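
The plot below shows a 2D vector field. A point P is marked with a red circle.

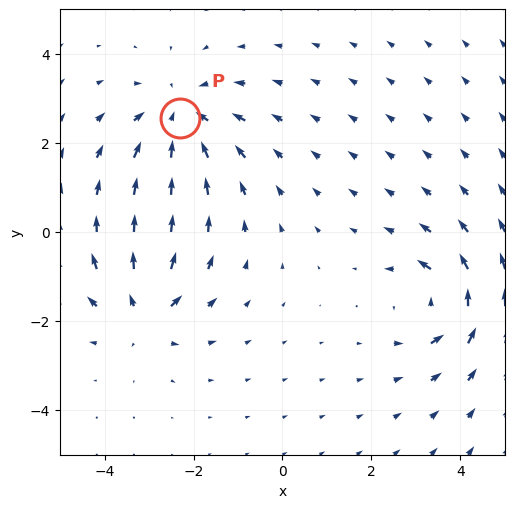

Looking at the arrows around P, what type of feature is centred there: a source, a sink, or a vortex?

sink

At P (-2.3, 2.6) the arrows converge inward. Divergence about -4, curl ≈0 — negative divergence with near-zero curl is a sink.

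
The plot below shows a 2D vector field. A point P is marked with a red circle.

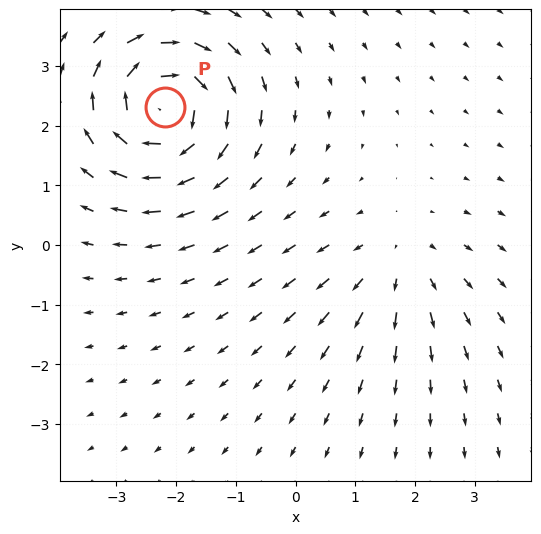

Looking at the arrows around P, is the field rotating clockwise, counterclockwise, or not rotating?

clockwise

Near P at (-2.2, 2.3) the arrows circulate clockwise. The curl (z-component) there is about -7; negative curl means clockwise rotation.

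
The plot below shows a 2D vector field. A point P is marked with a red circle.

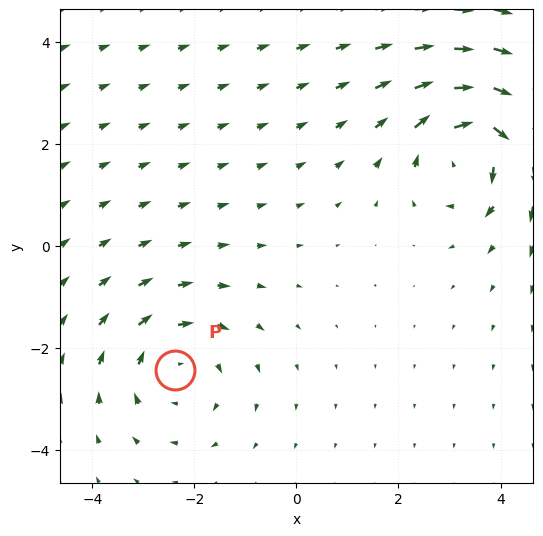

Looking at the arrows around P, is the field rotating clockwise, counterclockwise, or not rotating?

Near P at (-2.4, -2.4) the arrows circulate clockwise. The curl (z-component) there is about -3; negative curl means clockwise rotation.

clockwise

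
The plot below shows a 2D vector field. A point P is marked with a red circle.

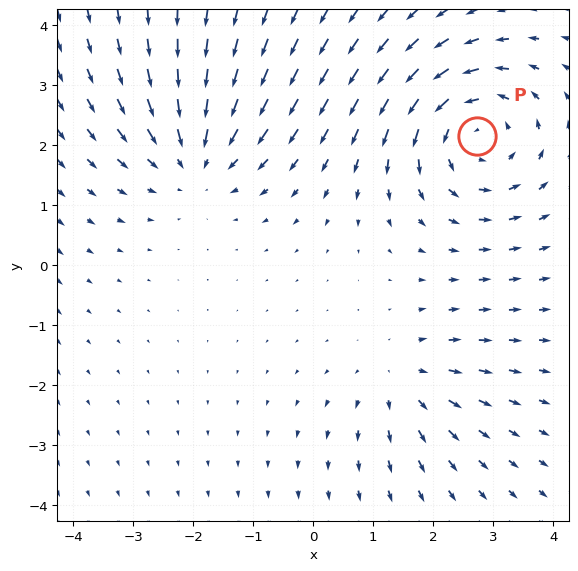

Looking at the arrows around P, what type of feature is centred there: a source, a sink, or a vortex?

vortex

At P (2.7, 2.1) the arrows circulate counterclockwise. Divergence ≈0, curl about +4 — near-zero divergence with nonzero curl is a vortex.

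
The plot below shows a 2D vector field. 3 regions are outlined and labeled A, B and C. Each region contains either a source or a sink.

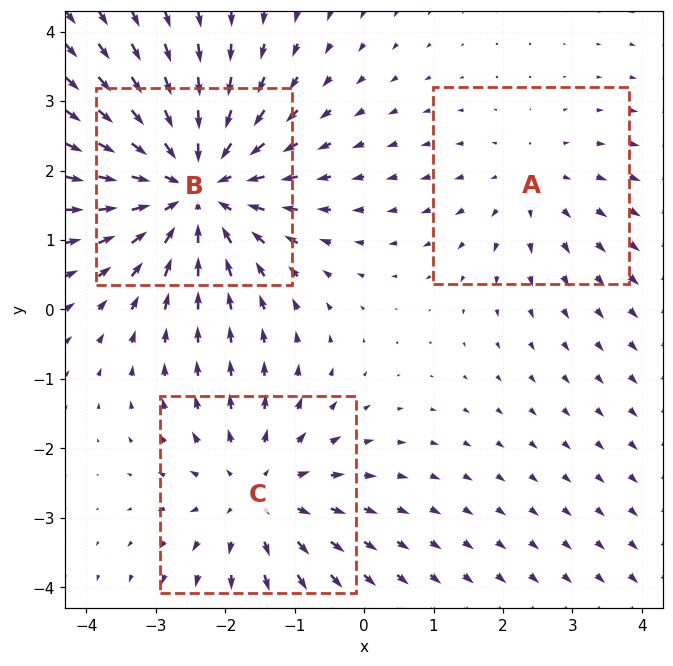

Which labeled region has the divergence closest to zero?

A

Divergence at each region's feature centre — A: about +2, B: about -4, C: about +3. Region A is closest to zero.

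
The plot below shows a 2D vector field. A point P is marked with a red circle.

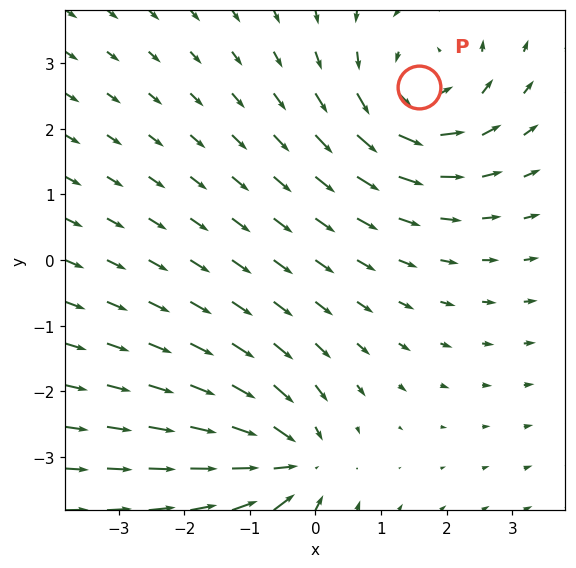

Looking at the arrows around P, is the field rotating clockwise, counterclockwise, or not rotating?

Near P at (1.6, 2.6) the arrows circulate counterclockwise. The curl (z-component) there is about +3; positive curl means counterclockwise rotation.

counterclockwise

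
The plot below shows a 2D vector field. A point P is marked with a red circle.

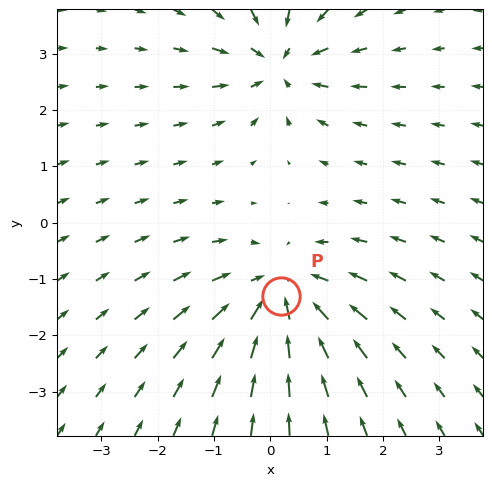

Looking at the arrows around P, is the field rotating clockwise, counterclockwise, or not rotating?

Near P at (0.2, -1.3) the arrows show no circulation. The curl there is ≈0.

not rotating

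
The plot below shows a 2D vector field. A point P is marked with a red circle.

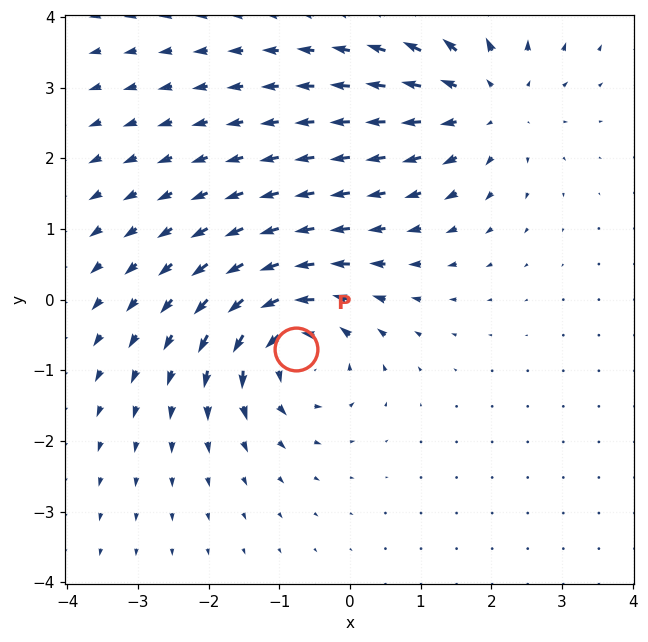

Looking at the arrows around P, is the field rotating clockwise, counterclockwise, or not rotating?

Near P at (-0.8, -0.7) the arrows circulate counterclockwise. The curl (z-component) there is about +6; positive curl means counterclockwise rotation.

counterclockwise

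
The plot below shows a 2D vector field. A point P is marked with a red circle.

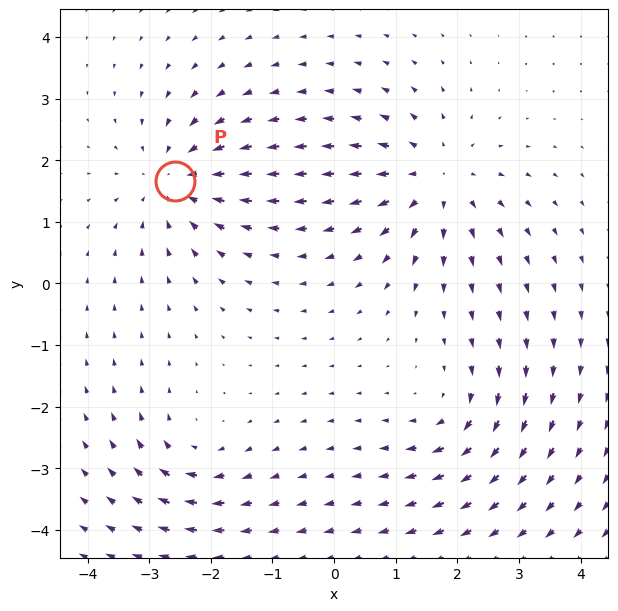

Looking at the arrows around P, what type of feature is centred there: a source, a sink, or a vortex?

sink

At P (-2.6, 1.7) the arrows converge inward. Divergence about -5, curl ≈0 — negative divergence with near-zero curl is a sink.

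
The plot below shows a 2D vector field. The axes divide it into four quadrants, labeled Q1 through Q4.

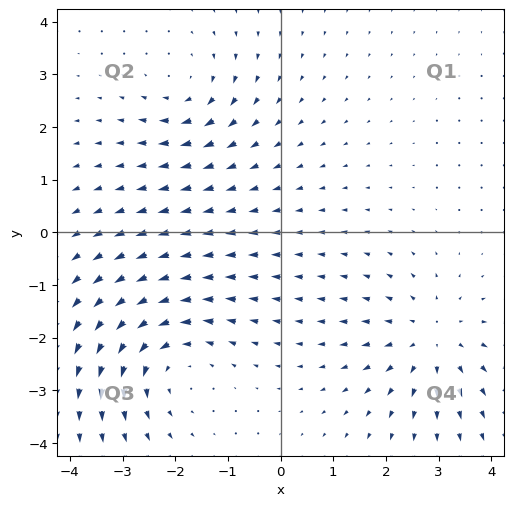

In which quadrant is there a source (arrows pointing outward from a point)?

The source sits at approximately (2.9, -2.0), which lies in quadrant Q4. The divergence there is about +3, positive as expected for a source.

Q4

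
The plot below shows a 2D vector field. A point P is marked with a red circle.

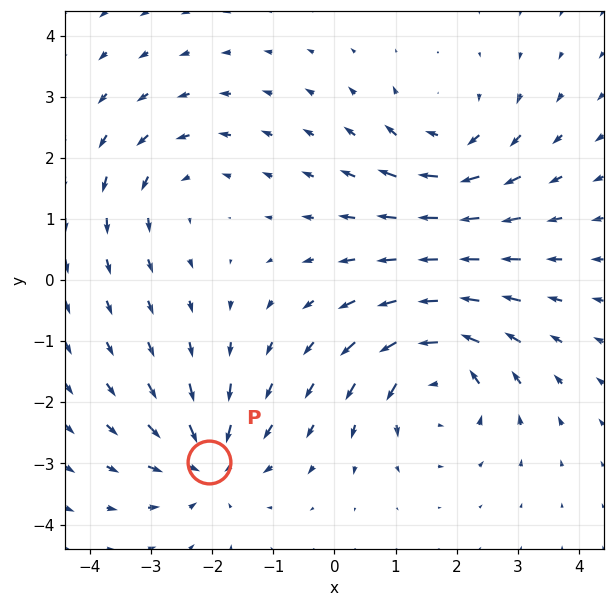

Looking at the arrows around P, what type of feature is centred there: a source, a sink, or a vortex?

sink

At P (-2.1, -3.0) the arrows converge inward. Divergence about -5, curl ≈0 — negative divergence with near-zero curl is a sink.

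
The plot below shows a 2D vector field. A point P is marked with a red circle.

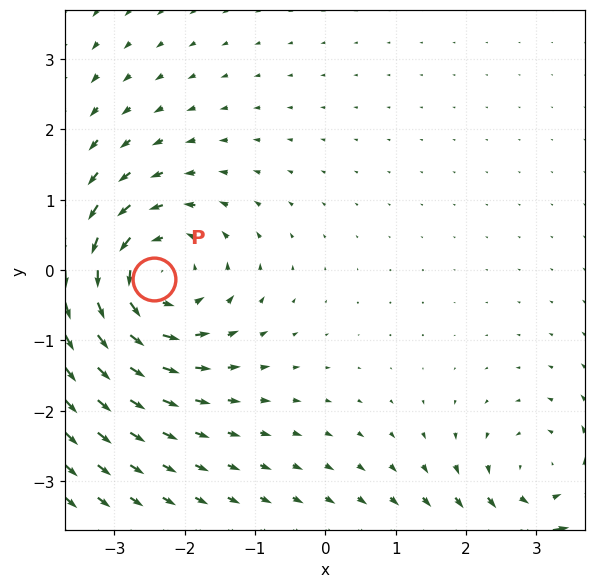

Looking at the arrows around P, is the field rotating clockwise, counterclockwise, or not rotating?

Near P at (-2.4, -0.1) the arrows circulate counterclockwise. The curl (z-component) there is about +4; positive curl means counterclockwise rotation.

counterclockwise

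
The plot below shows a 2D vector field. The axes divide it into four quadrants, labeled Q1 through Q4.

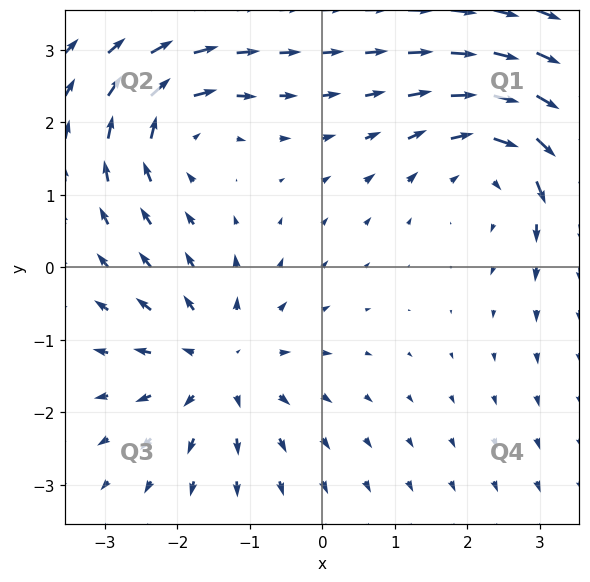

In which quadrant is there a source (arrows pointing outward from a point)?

The source sits at approximately (-1.4, -1.3), which lies in quadrant Q3. The divergence there is about +4, positive as expected for a source.

Q3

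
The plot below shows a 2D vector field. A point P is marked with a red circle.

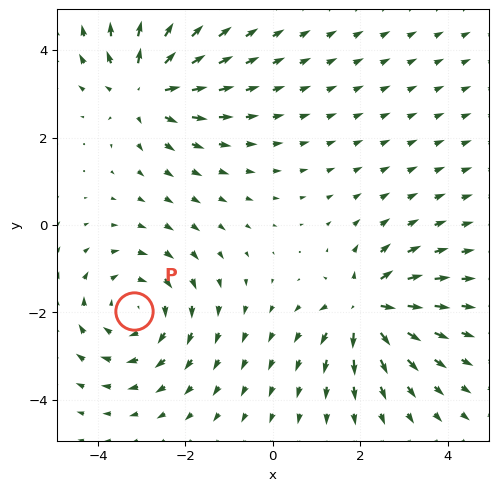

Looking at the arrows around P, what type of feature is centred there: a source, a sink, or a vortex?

At P (-3.2, -2.0) the arrows circulate clockwise. Divergence ≈0, curl about -3 — near-zero divergence with nonzero curl is a vortex.

vortex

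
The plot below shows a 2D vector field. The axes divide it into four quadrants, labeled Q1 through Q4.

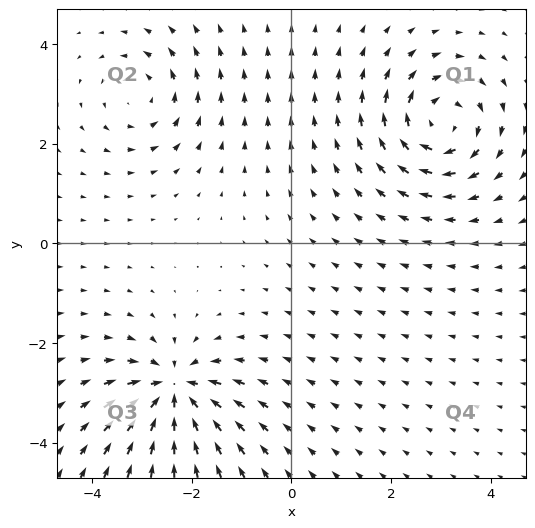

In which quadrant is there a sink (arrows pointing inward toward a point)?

Q3

The sink sits at approximately (-2.4, -3.0), which lies in quadrant Q3. The divergence there is about -7, negative as expected for a sink.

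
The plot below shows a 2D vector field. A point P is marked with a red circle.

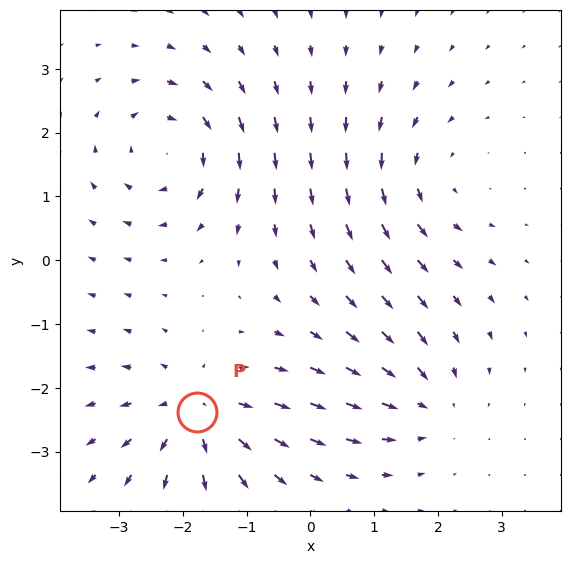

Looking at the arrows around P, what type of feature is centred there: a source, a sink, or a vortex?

At P (-1.8, -2.4) the arrows spread outward. Divergence about +4, curl ≈0 — positive divergence with near-zero curl is a source.

source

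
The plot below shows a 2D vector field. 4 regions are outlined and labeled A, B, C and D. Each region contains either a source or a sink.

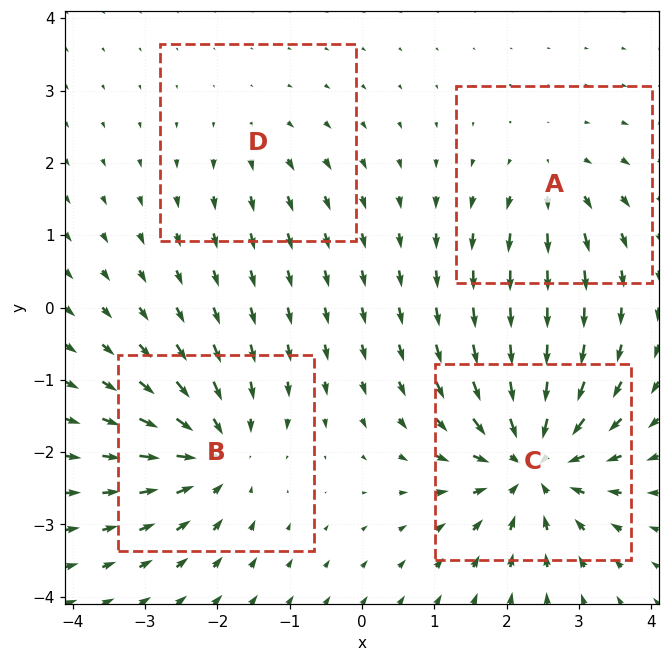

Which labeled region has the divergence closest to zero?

Divergence at each region's feature centre — A: about +4, B: about -6, C: about -8, D: about +2. Region D is closest to zero.

D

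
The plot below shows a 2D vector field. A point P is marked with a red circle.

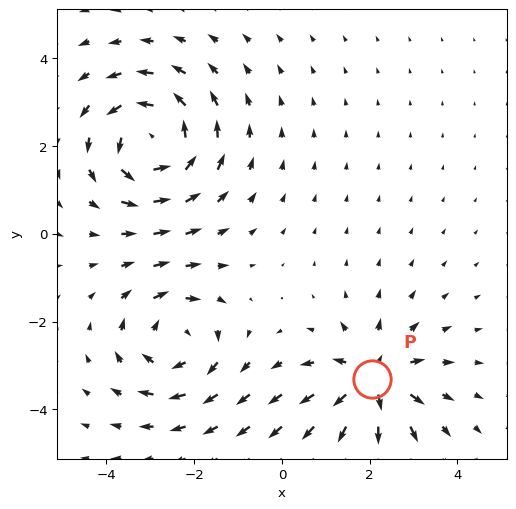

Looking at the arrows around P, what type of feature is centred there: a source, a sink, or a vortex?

At P (2.1, -3.3) the arrows spread outward. Divergence about +5, curl ≈0 — positive divergence with near-zero curl is a source.

source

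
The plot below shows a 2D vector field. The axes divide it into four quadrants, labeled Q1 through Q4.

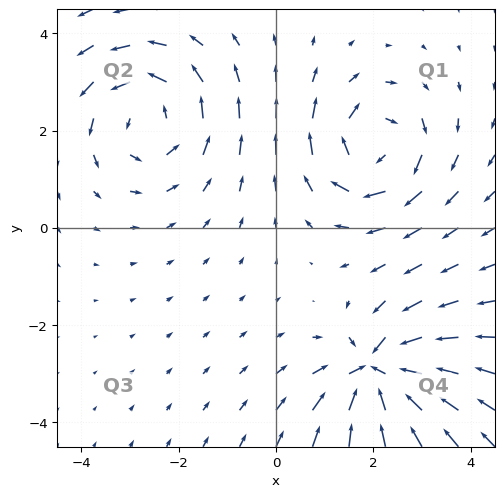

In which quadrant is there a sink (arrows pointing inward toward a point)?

Q4

The sink sits at approximately (2.1, -3.0), which lies in quadrant Q4. The divergence there is about -7, negative as expected for a sink.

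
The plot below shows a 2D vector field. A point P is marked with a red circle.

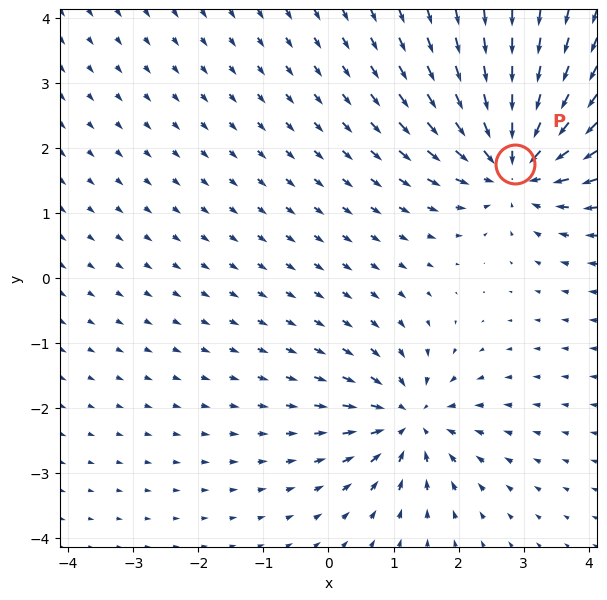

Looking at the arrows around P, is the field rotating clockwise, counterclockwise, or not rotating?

Near P at (2.9, 1.8) the arrows show no circulation. The curl there is ≈0.

not rotating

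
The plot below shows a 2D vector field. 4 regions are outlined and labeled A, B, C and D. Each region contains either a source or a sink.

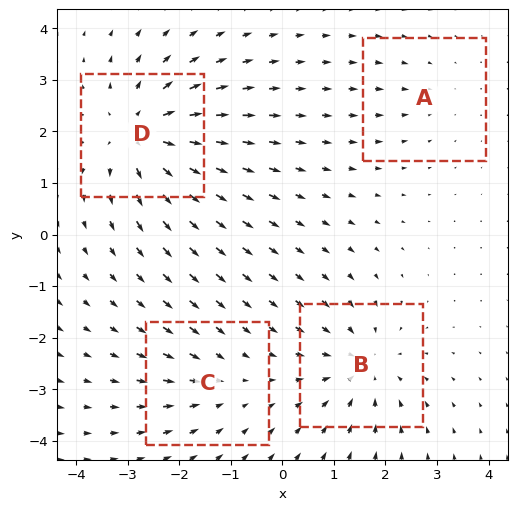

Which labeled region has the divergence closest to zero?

Divergence at each region's feature centre — A: about -2, B: about -5, C: about -3, D: about +6. Region A is closest to zero.

A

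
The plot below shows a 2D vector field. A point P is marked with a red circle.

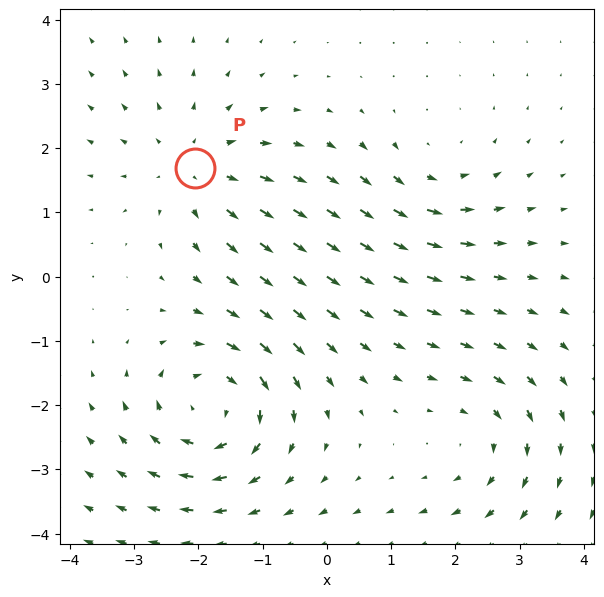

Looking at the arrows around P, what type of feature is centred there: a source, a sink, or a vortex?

At P (-2.1, 1.7) the arrows spread outward. Divergence about +4, curl ≈0 — positive divergence with near-zero curl is a source.

source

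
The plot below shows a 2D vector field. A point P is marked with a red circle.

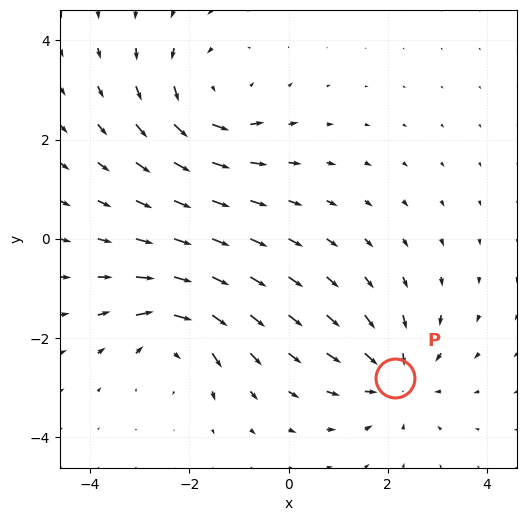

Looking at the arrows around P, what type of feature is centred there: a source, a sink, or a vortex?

sink

At P (2.1, -2.8) the arrows converge inward. Divergence about -4, curl ≈0 — negative divergence with near-zero curl is a sink.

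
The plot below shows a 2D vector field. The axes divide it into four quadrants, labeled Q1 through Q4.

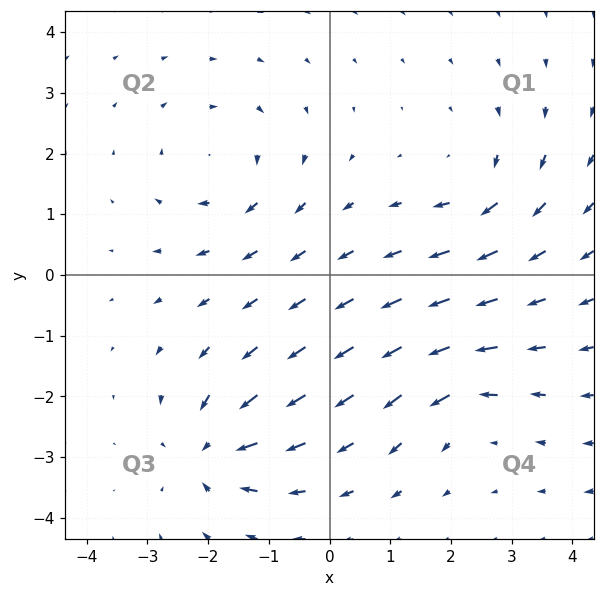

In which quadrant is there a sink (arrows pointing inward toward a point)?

Q3

The sink sits at approximately (-1.9, -2.9), which lies in quadrant Q3. The divergence there is about -5, negative as expected for a sink.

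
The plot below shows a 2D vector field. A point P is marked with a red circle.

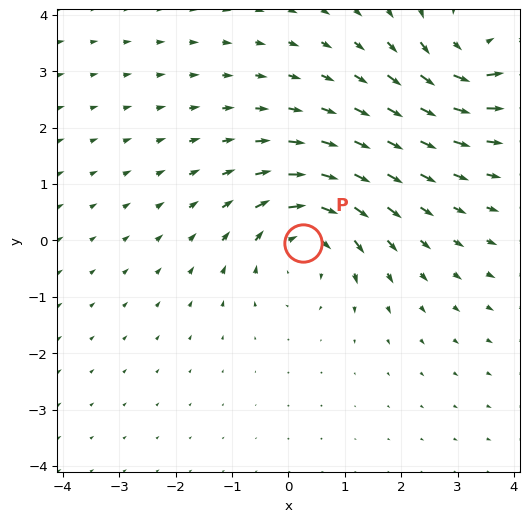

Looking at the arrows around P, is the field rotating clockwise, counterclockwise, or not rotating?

Near P at (0.3, -0.0) the arrows circulate clockwise. The curl (z-component) there is about -5; negative curl means clockwise rotation.

clockwise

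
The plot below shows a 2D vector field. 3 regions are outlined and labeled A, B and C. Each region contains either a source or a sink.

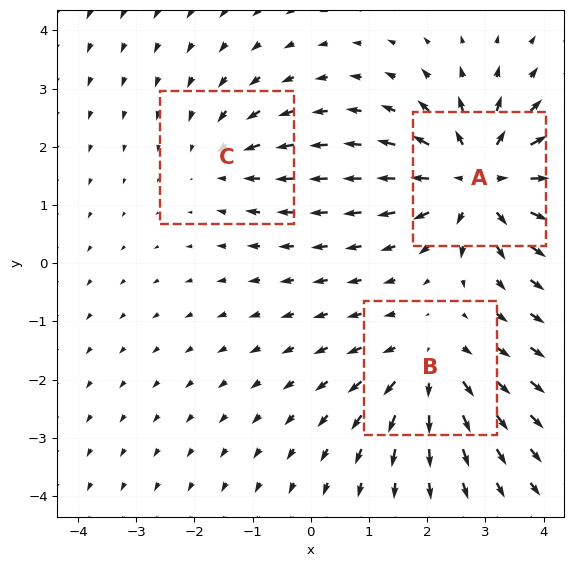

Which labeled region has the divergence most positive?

Divergence at each region's feature centre — A: about +5, B: about +3, C: about -2. Region A is most positive.

A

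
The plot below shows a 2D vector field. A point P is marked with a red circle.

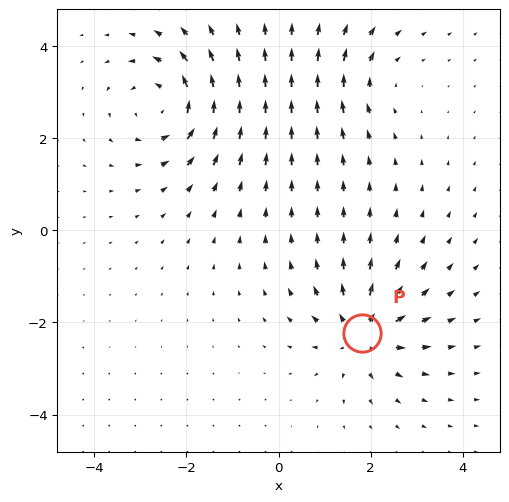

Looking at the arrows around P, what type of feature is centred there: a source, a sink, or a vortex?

source

At P (1.8, -2.2) the arrows spread outward. Divergence about +5, curl ≈0 — positive divergence with near-zero curl is a source.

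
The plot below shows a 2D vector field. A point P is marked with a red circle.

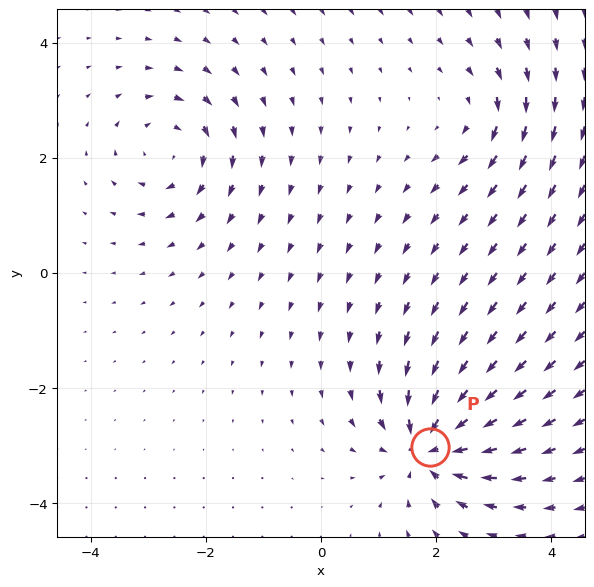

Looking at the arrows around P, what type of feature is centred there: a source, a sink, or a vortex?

sink

At P (1.9, -3.0) the arrows converge inward. Divergence about -7, curl ≈0 — negative divergence with near-zero curl is a sink.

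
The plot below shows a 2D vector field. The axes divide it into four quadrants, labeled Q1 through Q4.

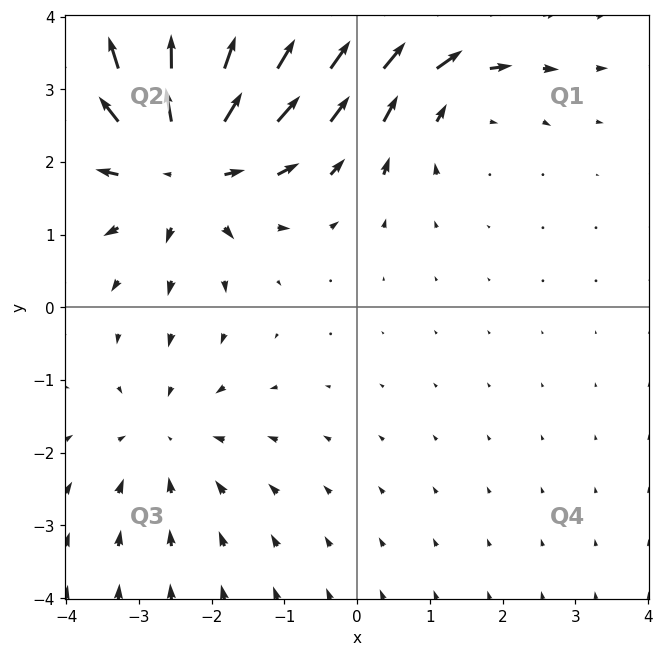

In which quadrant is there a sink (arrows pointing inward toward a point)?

The sink sits at approximately (-2.7, -1.8), which lies in quadrant Q3. The divergence there is about -2, negative as expected for a sink.

Q3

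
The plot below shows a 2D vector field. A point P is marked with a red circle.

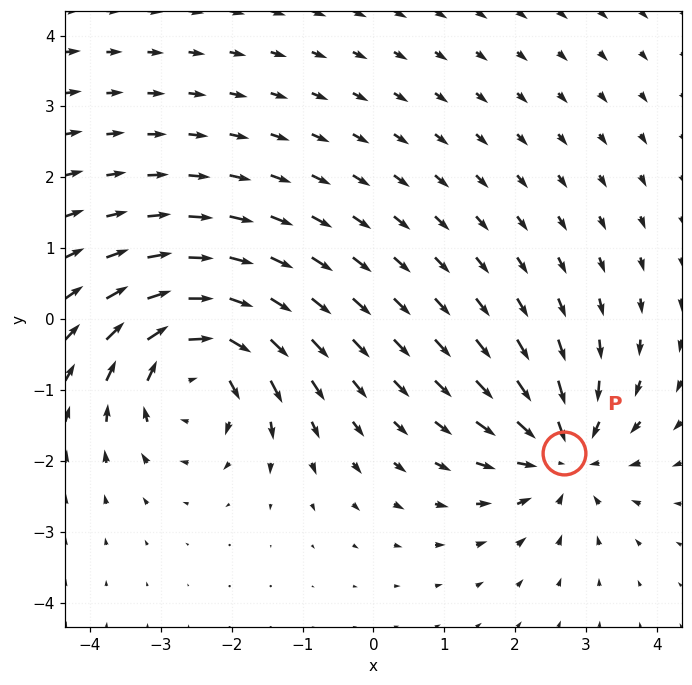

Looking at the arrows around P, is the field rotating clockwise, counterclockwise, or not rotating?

Near P at (2.7, -1.9) the arrows show no circulation. The curl there is ≈0.

not rotating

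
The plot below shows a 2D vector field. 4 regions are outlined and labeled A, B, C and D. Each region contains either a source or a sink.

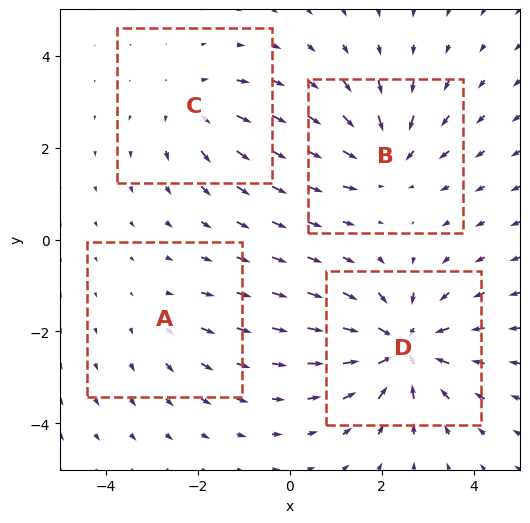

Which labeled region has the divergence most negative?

D

Divergence at each region's feature centre — A: about +2, B: about -5, C: about +3, D: about -6. Region D is most negative.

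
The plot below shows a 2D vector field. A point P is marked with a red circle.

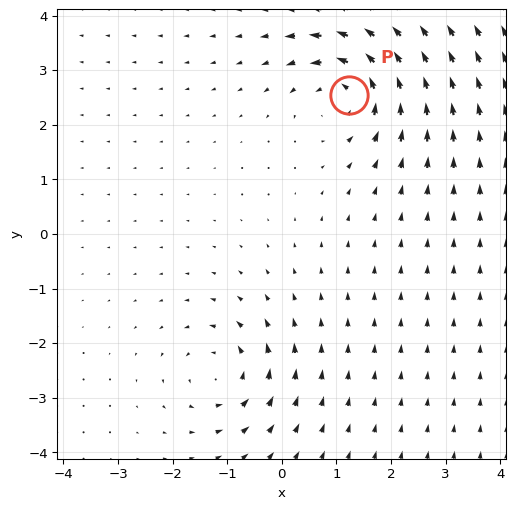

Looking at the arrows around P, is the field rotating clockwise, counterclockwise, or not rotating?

Near P at (1.2, 2.6) the arrows circulate counterclockwise. The curl (z-component) there is about +5; positive curl means counterclockwise rotation.

counterclockwise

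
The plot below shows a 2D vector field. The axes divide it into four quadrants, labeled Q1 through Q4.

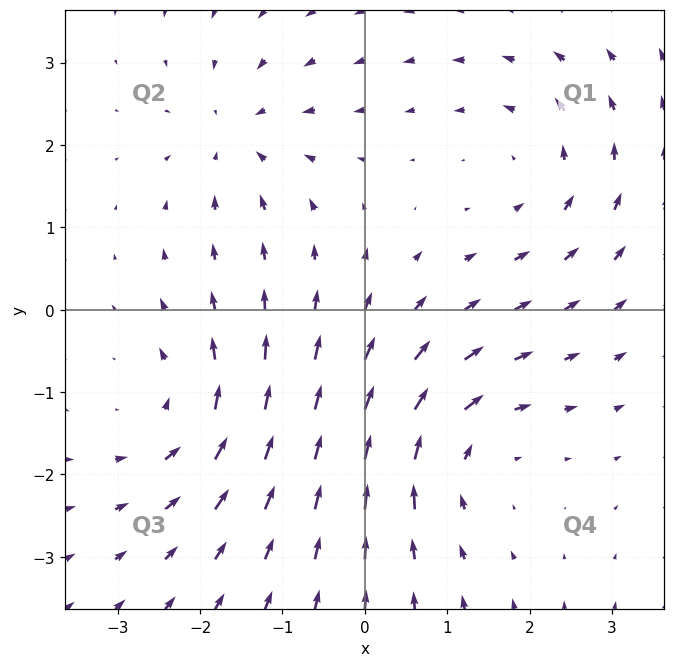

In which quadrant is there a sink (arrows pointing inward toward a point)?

The sink sits at approximately (-1.5, 2.1), which lies in quadrant Q2. The divergence there is about -4, negative as expected for a sink.

Q2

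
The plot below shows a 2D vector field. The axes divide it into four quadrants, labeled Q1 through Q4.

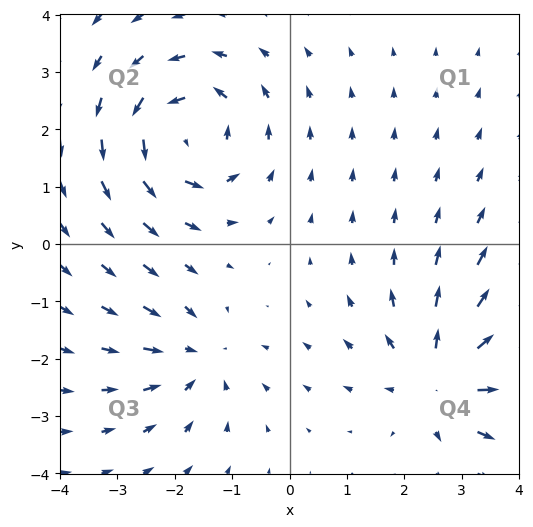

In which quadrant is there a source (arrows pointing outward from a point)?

Q4

The source sits at approximately (2.7, -2.3), which lies in quadrant Q4. The divergence there is about +5, positive as expected for a source.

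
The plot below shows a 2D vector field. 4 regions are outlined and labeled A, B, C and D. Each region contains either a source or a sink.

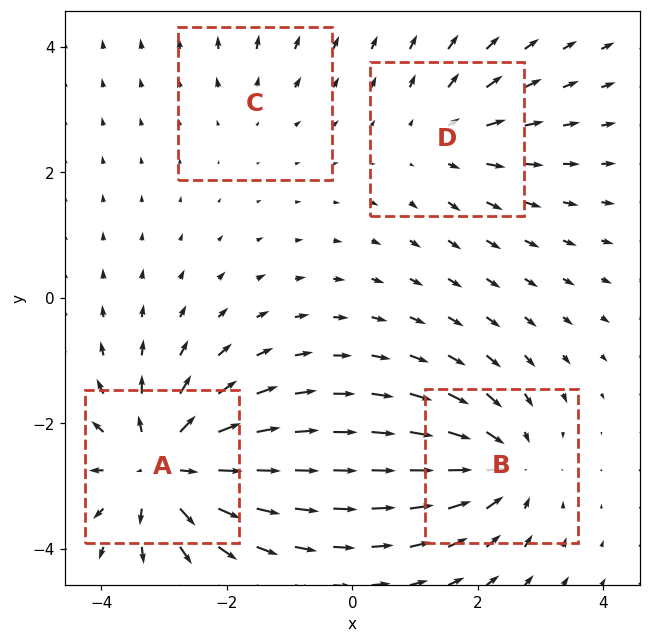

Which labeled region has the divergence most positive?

Divergence at each region's feature centre — A: about +7, B: about -5, C: about +2, D: about +3. Region A is most positive.

A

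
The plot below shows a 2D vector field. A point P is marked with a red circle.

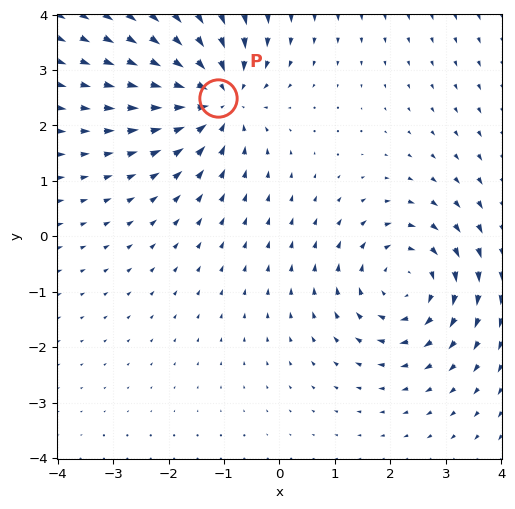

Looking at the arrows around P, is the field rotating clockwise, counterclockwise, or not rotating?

not rotating

Near P at (-1.1, 2.5) the arrows show no circulation. The curl there is ≈0.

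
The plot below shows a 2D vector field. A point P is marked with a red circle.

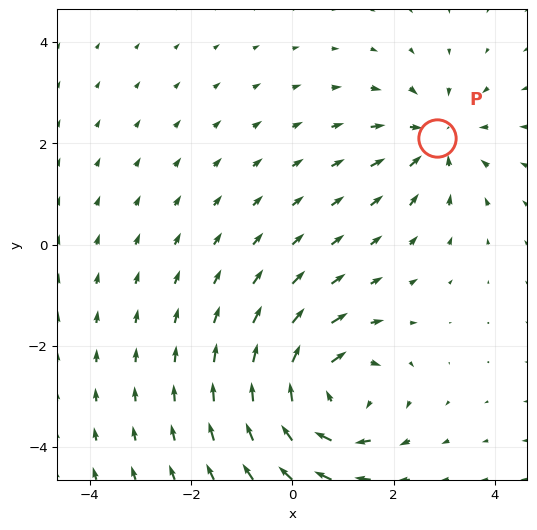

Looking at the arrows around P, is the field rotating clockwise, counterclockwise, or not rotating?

not rotating

Near P at (2.9, 2.1) the arrows show no circulation. The curl there is ≈0.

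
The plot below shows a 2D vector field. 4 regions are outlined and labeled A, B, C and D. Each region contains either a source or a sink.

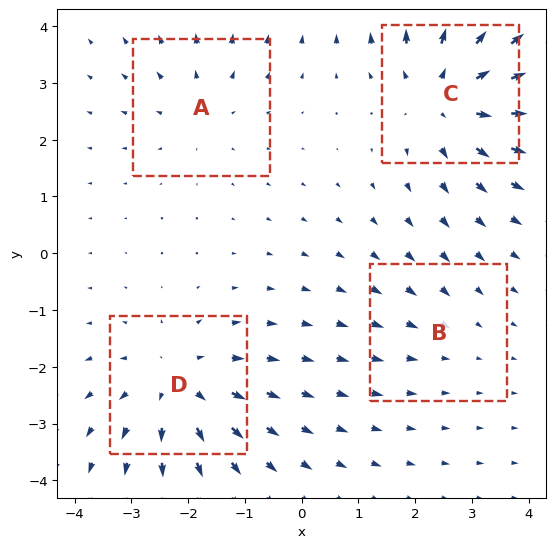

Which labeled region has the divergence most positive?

Divergence at each region's feature centre — A: about +3, B: about -2, C: about +6, D: about +4. Region C is most positive.

C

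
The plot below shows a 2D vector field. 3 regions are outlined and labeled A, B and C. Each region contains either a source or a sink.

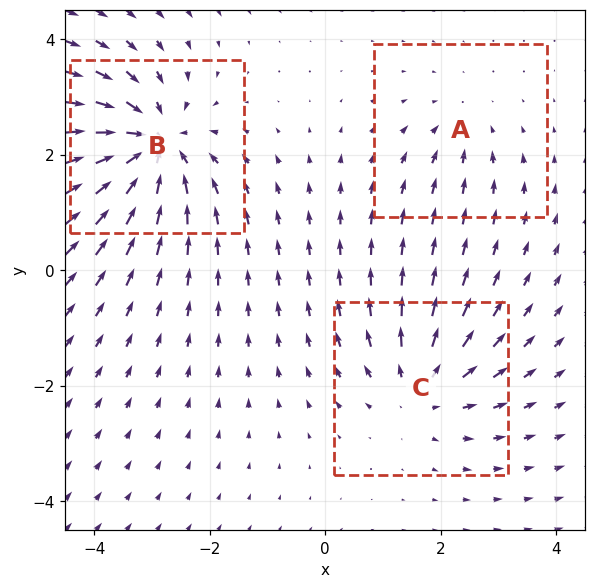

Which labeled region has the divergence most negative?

B

Divergence at each region's feature centre — A: about -2, B: about -5, C: about +4. Region B is most negative.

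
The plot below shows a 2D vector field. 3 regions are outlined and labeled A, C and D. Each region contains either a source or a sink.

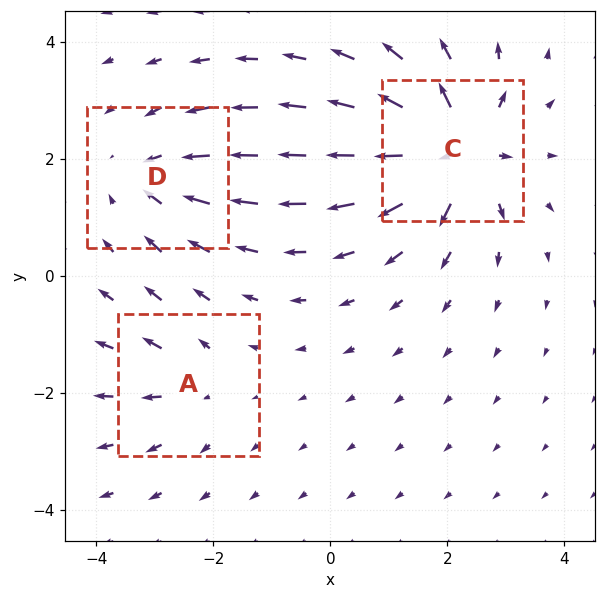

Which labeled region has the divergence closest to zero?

A

Divergence at each region's feature centre — A: about +2, C: about +6, D: about -4. Region A is closest to zero.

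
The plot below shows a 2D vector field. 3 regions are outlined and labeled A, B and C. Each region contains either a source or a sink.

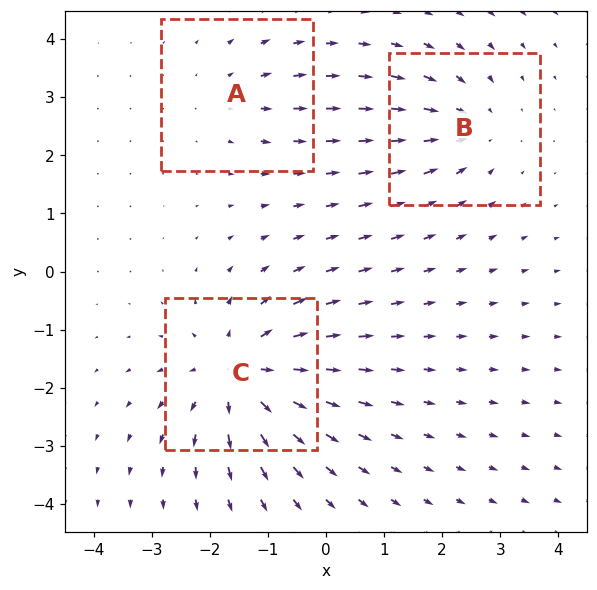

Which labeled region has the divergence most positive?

Divergence at each region's feature centre — A: about +2, B: about -3, C: about +5. Region C is most positive.

C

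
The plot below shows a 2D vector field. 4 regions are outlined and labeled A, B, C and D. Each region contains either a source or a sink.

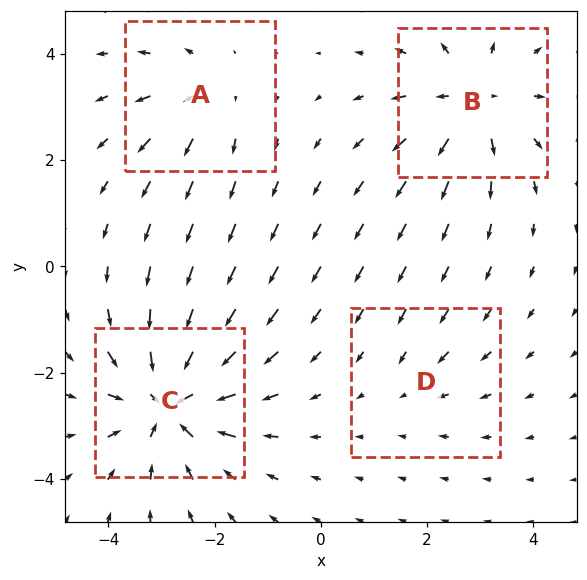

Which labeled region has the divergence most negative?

C

Divergence at each region's feature centre — A: about +3, B: about +5, C: about -7, D: about -2. Region C is most negative.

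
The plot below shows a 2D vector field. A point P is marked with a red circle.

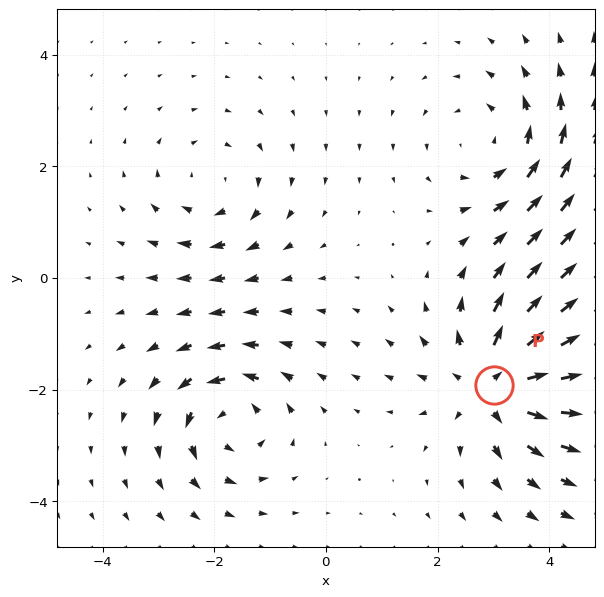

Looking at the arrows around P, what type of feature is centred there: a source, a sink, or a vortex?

source

At P (3.0, -1.9) the arrows spread outward. Divergence about +5, curl ≈0 — positive divergence with near-zero curl is a source.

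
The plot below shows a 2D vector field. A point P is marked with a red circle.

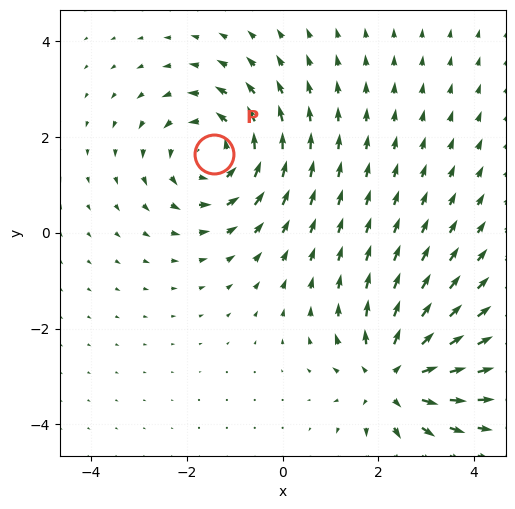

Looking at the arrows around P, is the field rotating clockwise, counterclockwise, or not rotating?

counterclockwise

Near P at (-1.4, 1.6) the arrows circulate counterclockwise. The curl (z-component) there is about +4; positive curl means counterclockwise rotation.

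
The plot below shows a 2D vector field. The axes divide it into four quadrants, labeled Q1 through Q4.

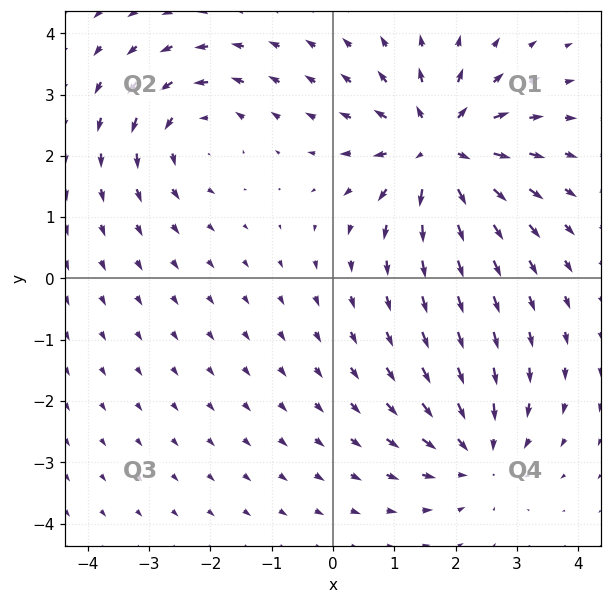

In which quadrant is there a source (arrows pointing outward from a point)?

The source sits at approximately (1.7, 2.1), which lies in quadrant Q1. The divergence there is about +5, positive as expected for a source.

Q1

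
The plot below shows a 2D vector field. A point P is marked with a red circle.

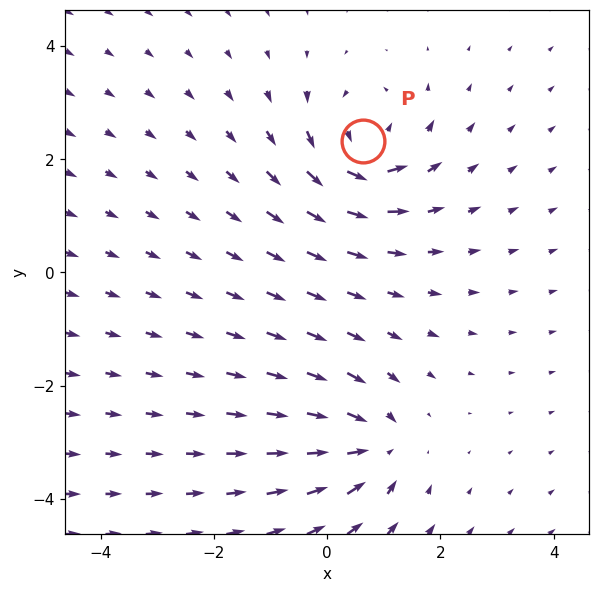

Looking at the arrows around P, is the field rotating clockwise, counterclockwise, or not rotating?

counterclockwise

Near P at (0.6, 2.3) the arrows circulate counterclockwise. The curl (z-component) there is about +4; positive curl means counterclockwise rotation.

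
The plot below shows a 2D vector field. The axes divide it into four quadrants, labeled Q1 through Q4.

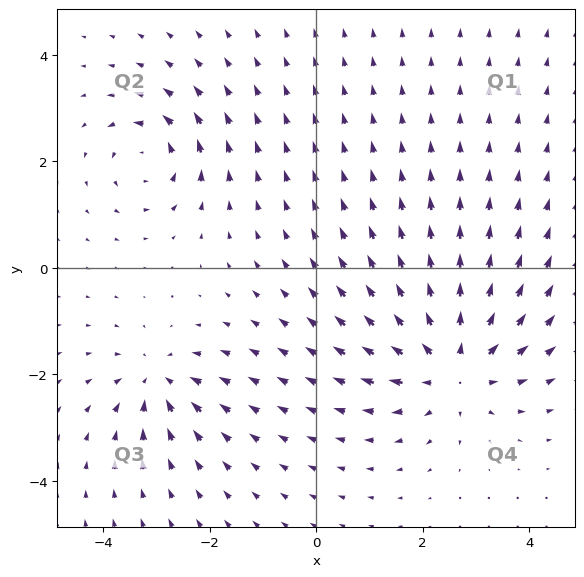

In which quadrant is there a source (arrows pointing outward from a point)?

The source sits at approximately (2.6, -1.8), which lies in quadrant Q4. The divergence there is about +4, positive as expected for a source.

Q4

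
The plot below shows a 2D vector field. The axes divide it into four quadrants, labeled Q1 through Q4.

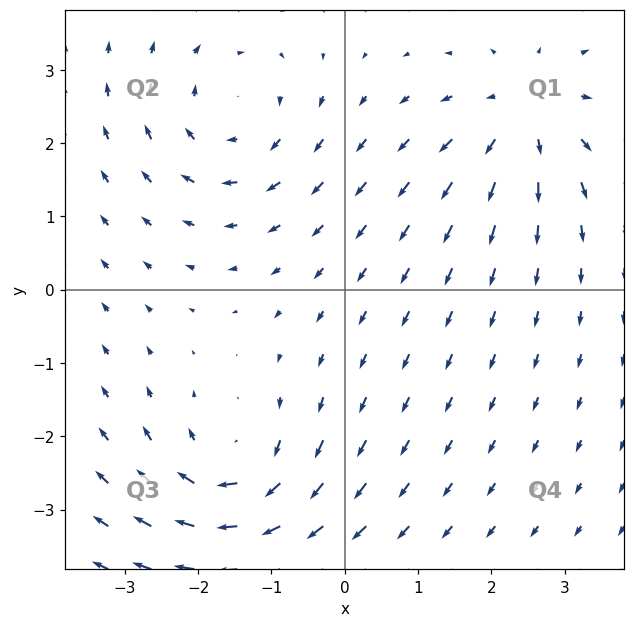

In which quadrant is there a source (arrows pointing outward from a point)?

The source sits at approximately (2.5, 2.4), which lies in quadrant Q1. The divergence there is about +5, positive as expected for a source.

Q1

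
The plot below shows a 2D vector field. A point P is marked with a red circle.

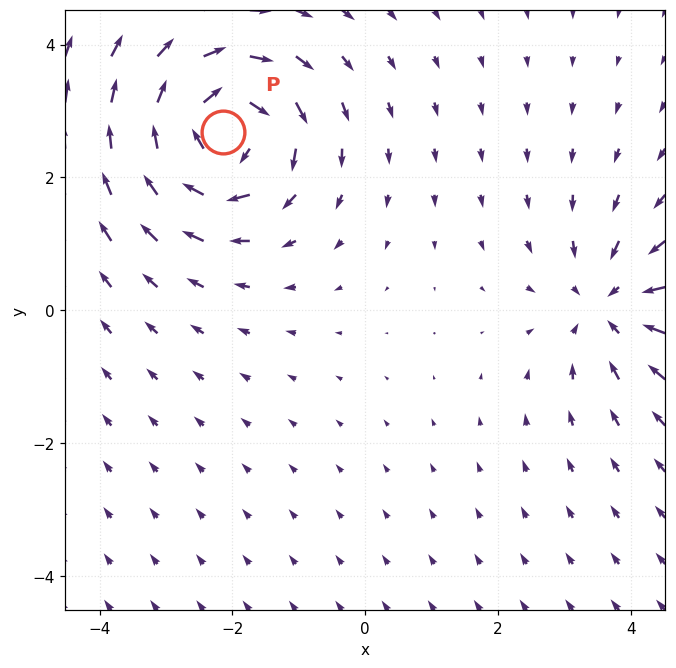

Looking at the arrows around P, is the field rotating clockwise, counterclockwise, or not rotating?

Near P at (-2.1, 2.7) the arrows circulate clockwise. The curl (z-component) there is about -5; negative curl means clockwise rotation.

clockwise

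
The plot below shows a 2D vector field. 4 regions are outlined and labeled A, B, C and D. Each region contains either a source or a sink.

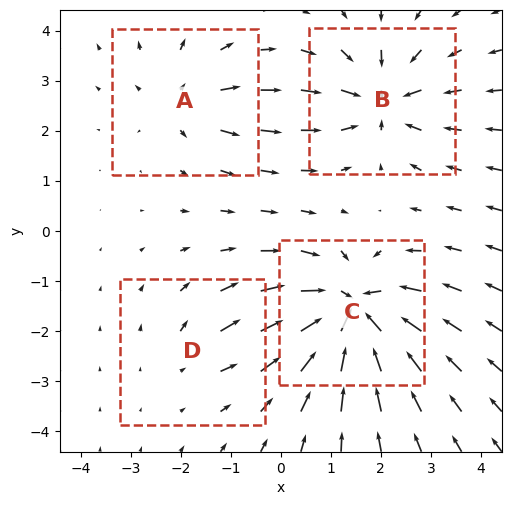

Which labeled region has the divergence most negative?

Divergence at each region's feature centre — A: about +4, B: about -6, C: about -8, D: about +2. Region C is most negative.

C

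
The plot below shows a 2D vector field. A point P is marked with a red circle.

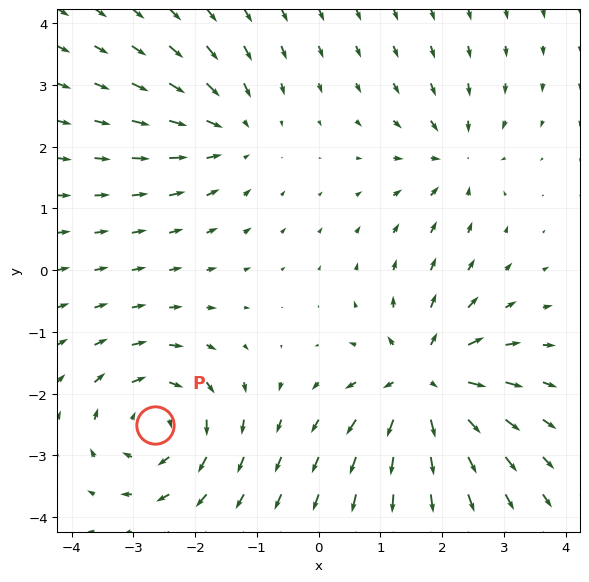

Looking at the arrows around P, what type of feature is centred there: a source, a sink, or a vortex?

vortex

At P (-2.6, -2.5) the arrows circulate clockwise. Divergence ≈0, curl about -5 — near-zero divergence with nonzero curl is a vortex.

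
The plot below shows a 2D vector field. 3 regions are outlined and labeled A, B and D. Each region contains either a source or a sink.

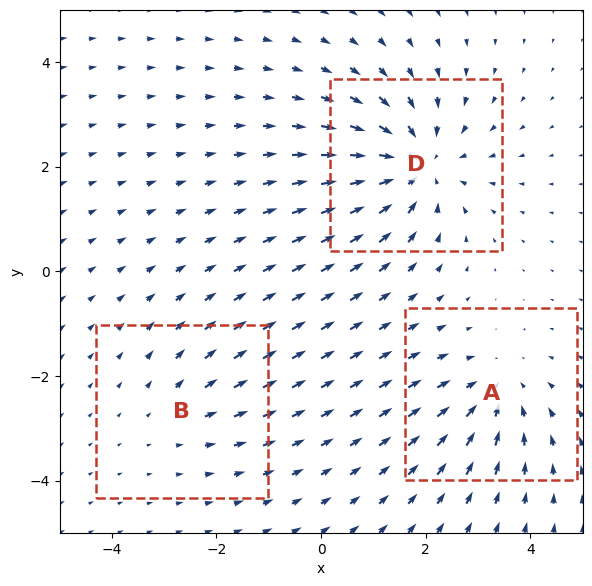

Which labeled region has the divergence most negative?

Divergence at each region's feature centre — A: about -3, B: about +2, D: about -5. Region D is most negative.

D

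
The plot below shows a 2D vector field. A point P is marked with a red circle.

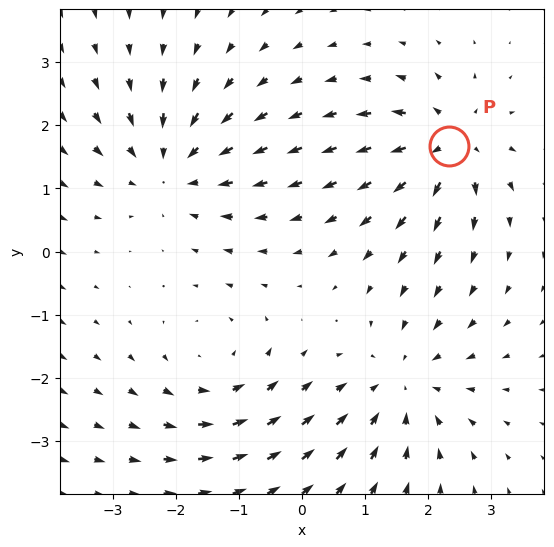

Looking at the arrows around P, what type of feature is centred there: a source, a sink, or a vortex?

At P (2.3, 1.7) the arrows spread outward. Divergence about +5, curl ≈0 — positive divergence with near-zero curl is a source.

source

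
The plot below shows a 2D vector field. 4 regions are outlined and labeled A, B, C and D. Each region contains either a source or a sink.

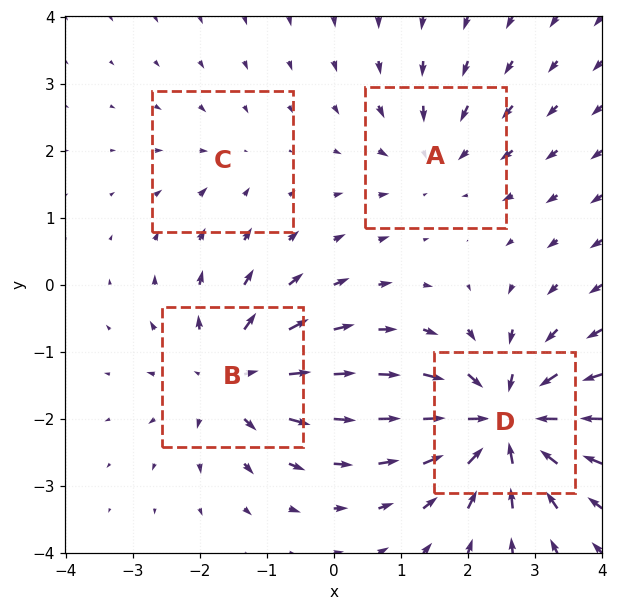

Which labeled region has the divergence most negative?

D

Divergence at each region's feature centre — A: about -4, B: about +6, C: about -2, D: about -8. Region D is most negative.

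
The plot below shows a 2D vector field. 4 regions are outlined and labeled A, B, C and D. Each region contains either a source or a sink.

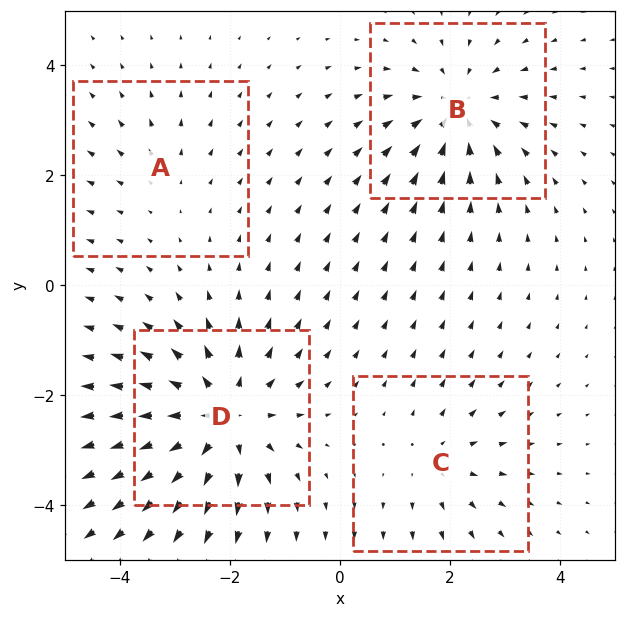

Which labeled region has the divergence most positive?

D

Divergence at each region's feature centre — A: about +2, B: about -4, C: about +3, D: about +6. Region D is most positive.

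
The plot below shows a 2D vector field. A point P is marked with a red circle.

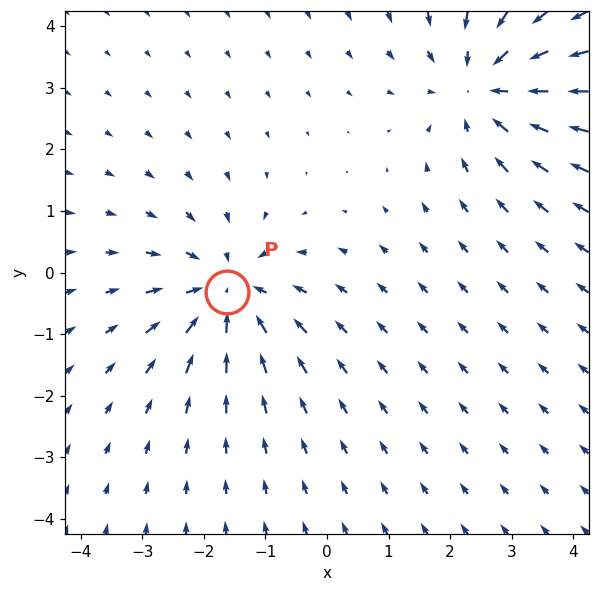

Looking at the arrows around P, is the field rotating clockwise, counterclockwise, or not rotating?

Near P at (-1.6, -0.3) the arrows show no circulation. The curl there is ≈0.

not rotating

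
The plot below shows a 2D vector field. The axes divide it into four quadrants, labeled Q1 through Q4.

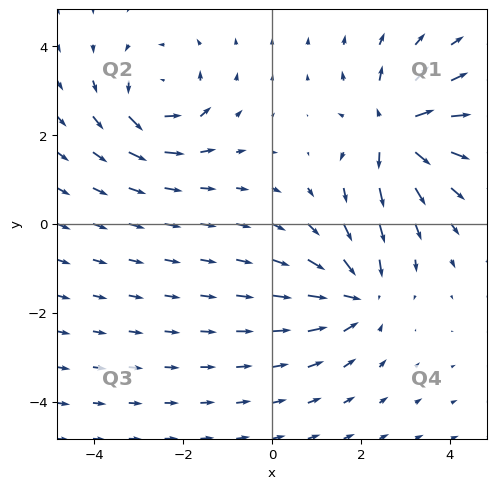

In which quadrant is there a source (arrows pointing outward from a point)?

Q1

The source sits at approximately (2.8, 2.1), which lies in quadrant Q1. The divergence there is about +6, positive as expected for a source.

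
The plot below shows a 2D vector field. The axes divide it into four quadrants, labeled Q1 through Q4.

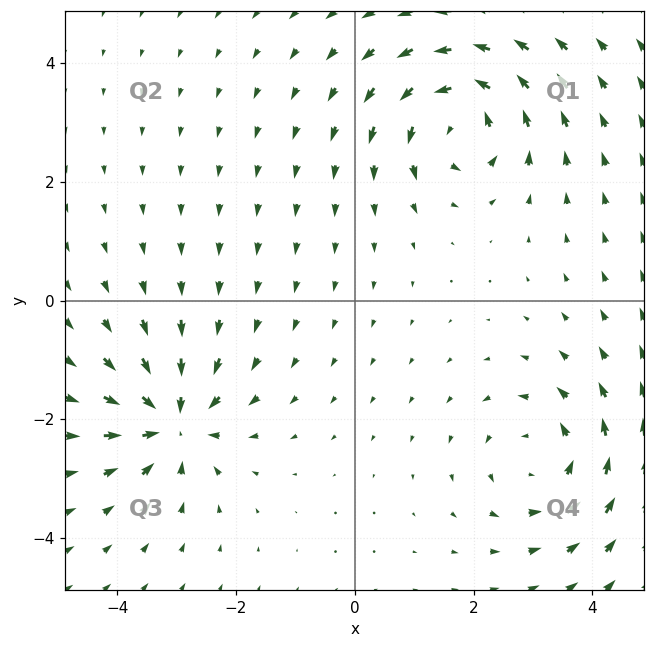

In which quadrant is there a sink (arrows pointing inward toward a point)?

Q3

The sink sits at approximately (-3.1, -2.0), which lies in quadrant Q3. The divergence there is about -6, negative as expected for a sink.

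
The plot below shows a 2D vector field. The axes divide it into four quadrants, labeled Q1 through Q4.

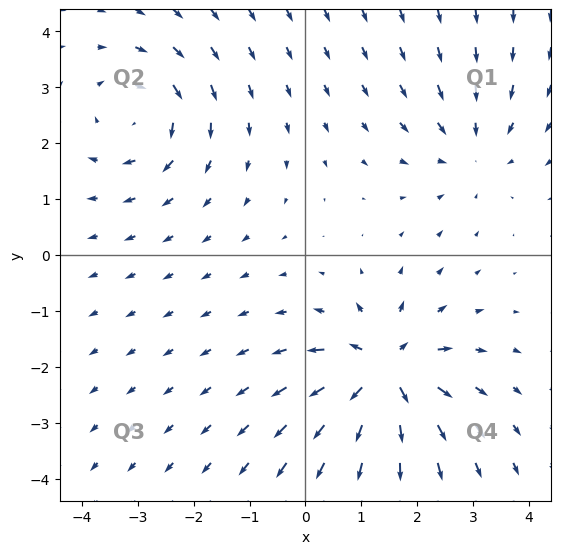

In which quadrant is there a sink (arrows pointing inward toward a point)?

The sink sits at approximately (3.0, 1.9), which lies in quadrant Q1. The divergence there is about -3, negative as expected for a sink.

Q1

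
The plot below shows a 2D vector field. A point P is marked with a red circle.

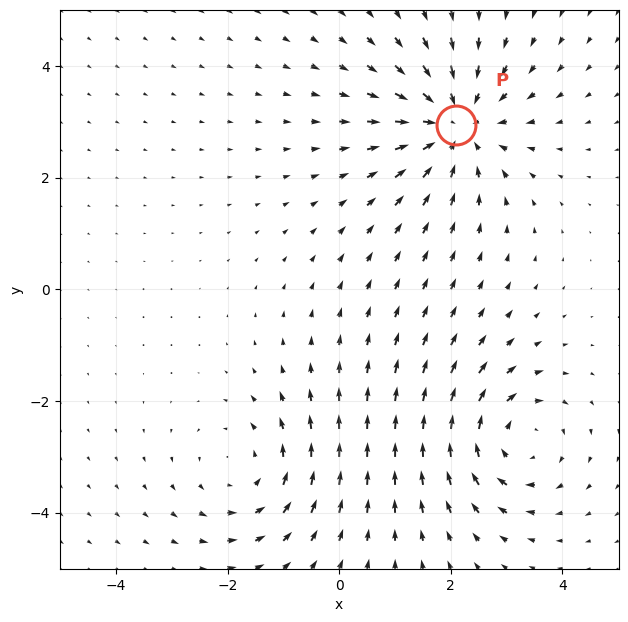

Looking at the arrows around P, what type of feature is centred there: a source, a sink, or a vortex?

sink

At P (2.1, 2.9) the arrows converge inward. Divergence about -5, curl ≈0 — negative divergence with near-zero curl is a sink.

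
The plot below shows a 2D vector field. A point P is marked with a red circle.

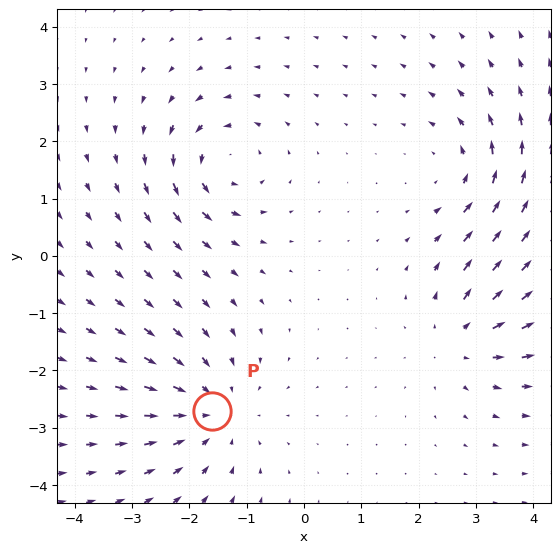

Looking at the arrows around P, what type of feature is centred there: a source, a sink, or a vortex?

sink

At P (-1.6, -2.7) the arrows converge inward. Divergence about -4, curl ≈0 — negative divergence with near-zero curl is a sink.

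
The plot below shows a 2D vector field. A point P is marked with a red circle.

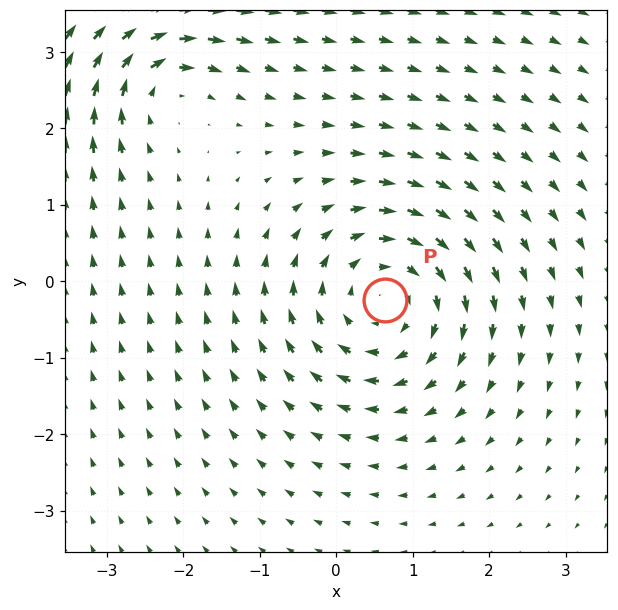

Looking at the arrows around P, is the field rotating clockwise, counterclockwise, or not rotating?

clockwise

Near P at (0.6, -0.2) the arrows circulate clockwise. The curl (z-component) there is about -4; negative curl means clockwise rotation.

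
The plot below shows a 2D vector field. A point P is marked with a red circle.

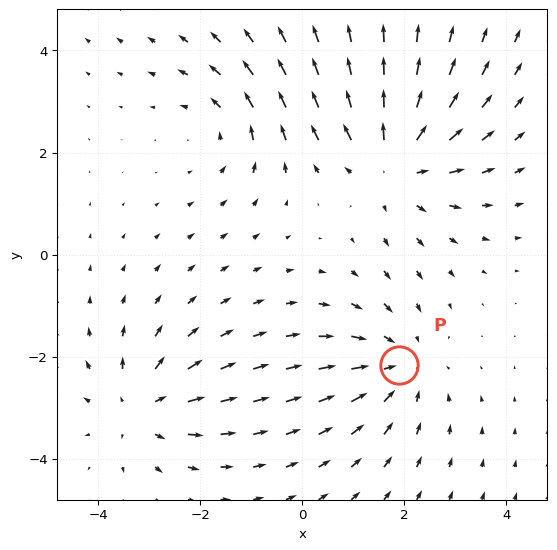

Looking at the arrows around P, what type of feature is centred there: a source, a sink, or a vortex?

At P (1.9, -2.2) the arrows converge inward. Divergence about -3, curl ≈0 — negative divergence with near-zero curl is a sink.

sink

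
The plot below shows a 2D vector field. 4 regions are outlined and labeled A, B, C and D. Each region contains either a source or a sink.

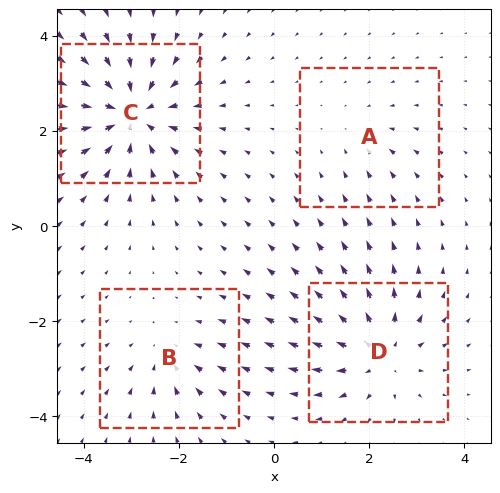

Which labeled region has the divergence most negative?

Divergence at each region's feature centre — A: about -2, B: about -3, C: about -7, D: about +5. Region C is most negative.

C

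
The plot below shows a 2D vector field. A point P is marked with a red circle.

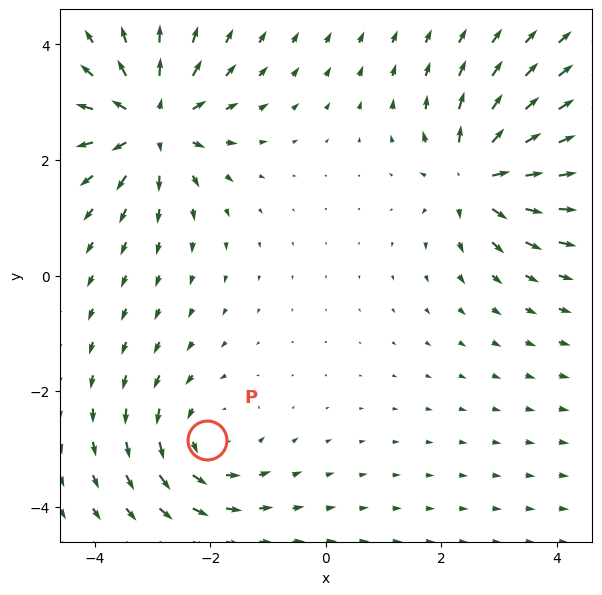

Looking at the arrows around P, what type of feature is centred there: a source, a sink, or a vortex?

vortex

At P (-2.1, -2.8) the arrows circulate counterclockwise. Divergence ≈0, curl about +3 — near-zero divergence with nonzero curl is a vortex.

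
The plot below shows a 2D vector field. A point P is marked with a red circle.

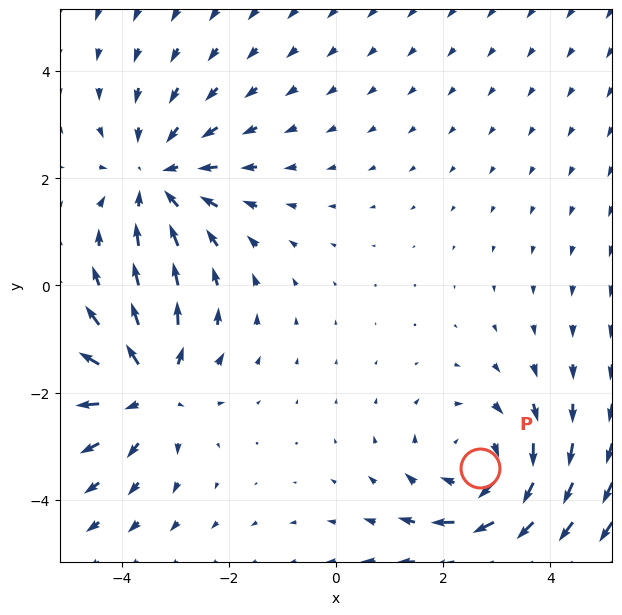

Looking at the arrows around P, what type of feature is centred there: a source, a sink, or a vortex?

At P (2.7, -3.4) the arrows circulate clockwise. Divergence ≈0, curl about -3 — near-zero divergence with nonzero curl is a vortex.

vortex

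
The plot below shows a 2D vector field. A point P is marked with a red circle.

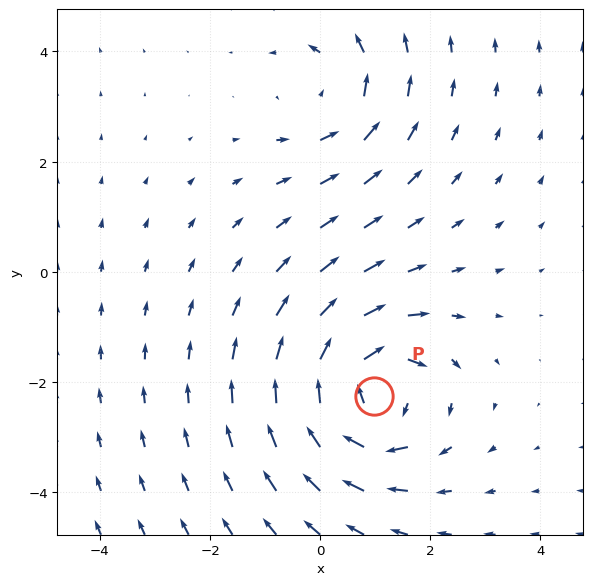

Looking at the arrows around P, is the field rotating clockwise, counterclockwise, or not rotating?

clockwise

Near P at (1.0, -2.3) the arrows circulate clockwise. The curl (z-component) there is about -5; negative curl means clockwise rotation.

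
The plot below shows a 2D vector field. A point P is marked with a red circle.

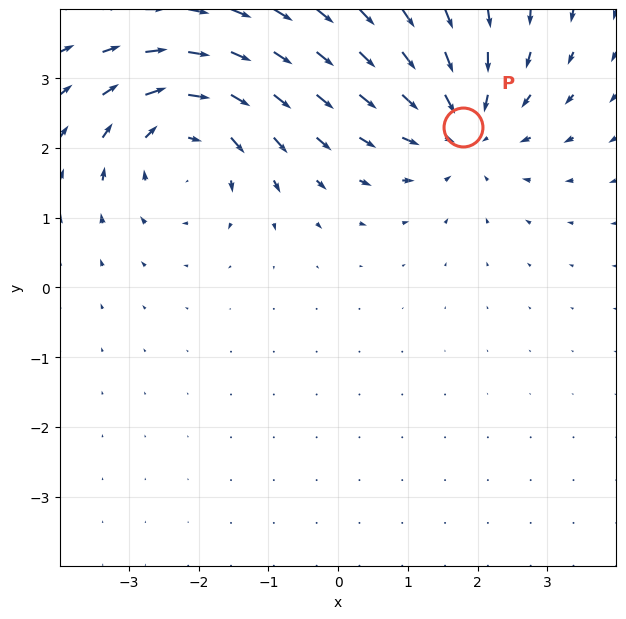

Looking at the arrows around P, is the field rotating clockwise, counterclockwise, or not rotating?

not rotating

Near P at (1.8, 2.3) the arrows show no circulation. The curl there is ≈0.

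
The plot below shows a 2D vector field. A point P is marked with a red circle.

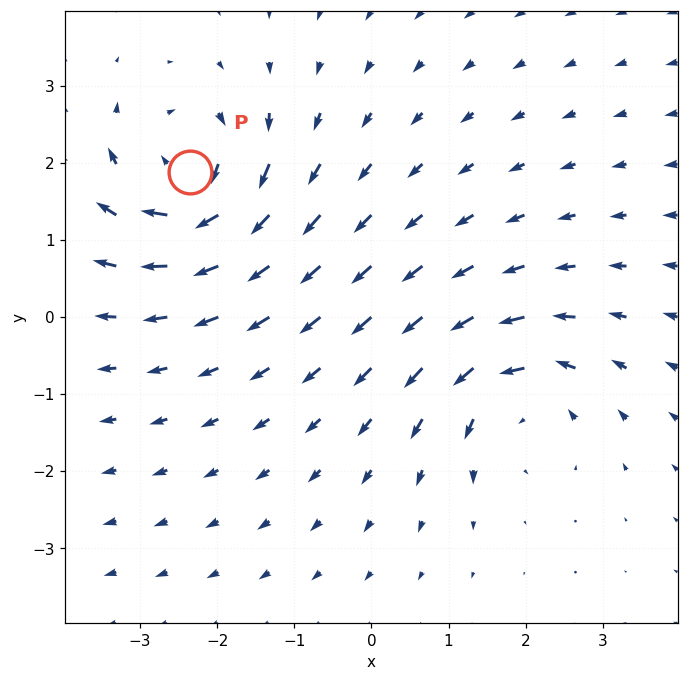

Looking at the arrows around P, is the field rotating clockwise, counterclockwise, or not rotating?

Near P at (-2.4, 1.9) the arrows circulate clockwise. The curl (z-component) there is about -5; negative curl means clockwise rotation.

clockwise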